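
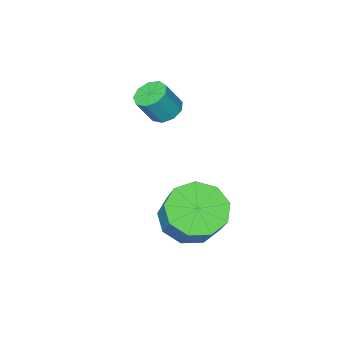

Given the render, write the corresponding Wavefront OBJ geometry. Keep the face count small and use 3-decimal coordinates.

v -1.903 -0.966 -1.432
v -1.39 -0.974 -1.724
v -0.865 -1.102 -0.801
v -1.377 -1.094 -0.508
v -1.483 -0.596 -1.619
v -0.958 -0.724 -0.696
v -1.772 -0.391 -1.426
v -1.247 -0.519 -0.503
v -2.122 -0.455 -1.236
v -1.597 -0.583 -0.312
v -2.37 -0.758 -1.137
v -1.844 -0.886 -0.214
v -2.398 -1.159 -1.176
v -1.873 -1.287 -0.253
v -2.195 -1.469 -1.335
v -1.67 -1.597 -0.412
v -1.855 -1.544 -1.539
v -1.33 -1.672 -0.616
v -1.537 -1.349 -1.693
v -1.012 -1.477 -0.769
v -0.812 1.774 -4.248
v 0.165 1.702 -4.492
v 0.51 2.535 -3.356
v -0.468 2.606 -3.112
v -0.118 2.249 -4.807
v 0.227 3.081 -3.671
v -0.725 2.573 -4.86
v -0.381 3.405 -3.724
v -1.374 2.523 -4.627
v -1.029 3.355 -3.491
v -1.76 2.123 -4.217
v -1.415 2.955 -3.08
v -1.702 1.559 -3.821
v -1.358 2.392 -2.685
v -1.228 1.096 -3.625
v -0.884 1.929 -2.489
v -0.56 0.95 -3.721
v -0.215 1.783 -2.585
v -0.009 1.189 -4.063
v 0.335 2.022 -2.927
f 2 1 5
f 2 5 3
f 3 5 6
f 3 6 4
f 5 1 7
f 5 7 6
f 6 7 8
f 6 8 4
f 7 1 9
f 7 9 8
f 8 9 10
f 8 10 4
f 9 1 11
f 9 11 10
f 10 11 12
f 10 12 4
f 11 1 13
f 11 13 12
f 12 13 14
f 12 14 4
f 13 1 15
f 13 15 14
f 14 15 16
f 14 16 4
f 15 1 17
f 15 17 16
f 16 17 18
f 16 18 4
f 17 1 19
f 17 19 18
f 18 19 20
f 18 20 4
f 19 1 2
f 19 2 20
f 20 2 3
f 20 3 4
f 22 21 25
f 22 25 23
f 23 25 26
f 23 26 24
f 25 21 27
f 25 27 26
f 26 27 28
f 26 28 24
f 27 21 29
f 27 29 28
f 28 29 30
f 28 30 24
f 29 21 31
f 29 31 30
f 30 31 32
f 30 32 24
f 31 21 33
f 31 33 32
f 32 33 34
f 32 34 24
f 33 21 35
f 33 35 34
f 34 35 36
f 34 36 24
f 35 21 37
f 35 37 36
f 36 37 38
f 36 38 24
f 37 21 39
f 37 39 38
f 38 39 40
f 38 40 24
f 39 21 22
f 39 22 40
f 40 22 23
f 40 23 24



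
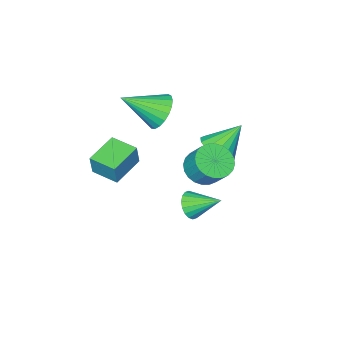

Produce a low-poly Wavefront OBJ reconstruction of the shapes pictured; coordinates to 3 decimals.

v 0.438 1.408 1.156
v 1.09 1.025 1.763
v -0.558 1.912 2.544
v 1.238 1.5 1.697
v 1.171 1.951 1.486
v 0.908 2.256 1.187
v 0.519 2.334 0.879
v 0.108 2.165 0.646
v -0.215 1.792 0.549
v -0.363 1.317 0.616
v -0.296 0.866 0.827
v -0.033 0.561 1.126
v 0.356 0.482 1.434
v 0.767 0.652 1.667
v 2.09 -3.735 -1.205
v 2.341 -3.614 -0.027
v 1.803 -2.347 -1.287
v 2.054 -2.225 -0.109
v 3.746 -3.415 -1.591
v 3.997 -3.293 -0.413
v 3.459 -2.026 -1.673
v 3.71 -1.905 -0.495
v 2.202 2.32 1.425
v 2.934 1.826 1.776
v 2.99 2.627 2.786
v 2.258 3.12 2.435
v 3.11 2.077 1.567
v 3.165 2.878 2.577
v 3.147 2.365 1.337
v 3.203 3.166 2.347
v 3.04 2.647 1.12
v 3.096 3.447 2.13
v 2.806 2.878 0.949
v 2.862 3.678 1.959
v 2.48 3.024 0.851
v 2.536 3.825 1.861
v 2.111 3.063 0.841
v 2.167 3.864 1.851
v 1.757 2.989 0.919
v 1.813 3.79 1.929
v 1.47 2.813 1.074
v 1.526 3.614 2.084
v 1.295 2.562 1.283
v 1.35 3.363 2.293
v 1.257 2.274 1.513
v 1.313 3.075 2.523
v 1.364 1.993 1.73
v 1.42 2.793 2.74
v 1.598 1.762 1.901
v 1.654 2.562 2.911
v 1.924 1.615 1.999
v 1.98 2.416 3.009
v 2.293 1.576 2.009
v 2.349 2.377 3.019
v 2.647 1.65 1.931
v 2.703 2.451 2.941
v 1.005 -1.725 2.212
v 1.761 -1.274 1.678
v 2.455 -2.835 3.328
v 1.713 -1.006 2.008
v 1.543 -0.861 2.373
v 1.28 -0.866 2.711
v 0.969 -1.019 2.962
v 0.664 -1.295 3.084
v 0.418 -1.644 3.055
v 0.274 -2.008 2.881
v 0.256 -2.322 2.591
v 0.368 -2.534 2.235
v 0.59 -2.605 1.876
v 0.883 -2.524 1.574
v 1.198 -2.305 1.384
v 1.479 -1.986 1.336
v 1.679 -1.621 1.44
v 1.146 0.446 -3.126
v 1.845 0.604 -2.794
v 0.474 1.754 -2.334
v 1.856 0.791 -3.092
v 1.727 0.909 -3.397
v 1.482 0.935 -3.648
v 1.171 0.865 -3.796
v 0.855 0.712 -3.811
v 0.596 0.506 -3.691
v 0.447 0.289 -3.459
v 0.436 0.102 -3.161
v 0.565 -0.016 -2.856
v 0.81 -0.043 -2.605
v 1.121 0.028 -2.457
v 1.437 0.181 -2.442
v 1.696 0.387 -2.562
f 2 1 4
f 2 4 3
f 4 1 5
f 4 5 3
f 5 1 6
f 5 6 3
f 6 1 7
f 6 7 3
f 7 1 8
f 7 8 3
f 8 1 9
f 8 9 3
f 9 1 10
f 9 10 3
f 10 1 11
f 10 11 3
f 11 1 12
f 11 12 3
f 12 1 13
f 12 13 3
f 13 1 14
f 13 14 3
f 14 1 2
f 14 2 3
f 16 18 15
f 19 16 15
f 15 18 17
f 17 19 15
f 16 22 18
f 20 16 19
f 20 22 16
f 18 22 17
f 21 19 17
f 17 22 21
f 21 20 19
f 22 20 21
f 24 23 27
f 24 27 25
f 25 27 28
f 25 28 26
f 27 23 29
f 27 29 28
f 28 29 30
f 28 30 26
f 29 23 31
f 29 31 30
f 30 31 32
f 30 32 26
f 31 23 33
f 31 33 32
f 32 33 34
f 32 34 26
f 33 23 35
f 33 35 34
f 34 35 36
f 34 36 26
f 35 23 37
f 35 37 36
f 36 37 38
f 36 38 26
f 37 23 39
f 37 39 38
f 38 39 40
f 38 40 26
f 39 23 41
f 39 41 40
f 40 41 42
f 40 42 26
f 41 23 43
f 41 43 42
f 42 43 44
f 42 44 26
f 43 23 45
f 43 45 44
f 44 45 46
f 44 46 26
f 45 23 47
f 45 47 46
f 46 47 48
f 46 48 26
f 47 23 49
f 47 49 48
f 48 49 50
f 48 50 26
f 49 23 51
f 49 51 50
f 50 51 52
f 50 52 26
f 51 23 53
f 51 53 52
f 52 53 54
f 52 54 26
f 53 23 55
f 53 55 54
f 54 55 56
f 54 56 26
f 55 23 24
f 55 24 56
f 56 24 25
f 56 25 26
f 58 57 60
f 58 60 59
f 60 57 61
f 60 61 59
f 61 57 62
f 61 62 59
f 62 57 63
f 62 63 59
f 63 57 64
f 63 64 59
f 64 57 65
f 64 65 59
f 65 57 66
f 65 66 59
f 66 57 67
f 66 67 59
f 67 57 68
f 67 68 59
f 68 57 69
f 68 69 59
f 69 57 70
f 69 70 59
f 70 57 71
f 70 71 59
f 71 57 72
f 71 72 59
f 72 57 73
f 72 73 59
f 73 57 58
f 73 58 59
f 75 74 77
f 75 77 76
f 77 74 78
f 77 78 76
f 78 74 79
f 78 79 76
f 79 74 80
f 79 80 76
f 80 74 81
f 80 81 76
f 81 74 82
f 81 82 76
f 82 74 83
f 82 83 76
f 83 74 84
f 83 84 76
f 84 74 85
f 84 85 76
f 85 74 86
f 85 86 76
f 86 74 87
f 86 87 76
f 87 74 88
f 87 88 76
f 88 74 89
f 88 89 76
f 89 74 75
f 89 75 76



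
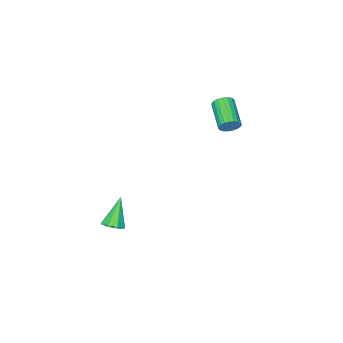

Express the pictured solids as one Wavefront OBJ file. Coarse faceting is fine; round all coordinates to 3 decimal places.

v 2.853 -0.147 -2.937
v 3.346 -0.441 -2.703
v 1.947 -0.573 -1.563
v 3.328 0.015 -2.574
v 3.032 0.376 -2.658
v 2.63 0.43 -2.905
v 2.359 0.146 -3.171
v 2.377 -0.31 -3.301
v 2.674 -0.671 -3.217
v 3.075 -0.725 -2.97
v -3.476 1.34 1.841
v -3.125 1.326 2.303
v -3.914 0.025 2.861
v -4.264 0.04 2.399
v -3.304 1.468 2.38
v -4.093 0.167 2.938
v -3.513 1.587 2.364
v -4.301 0.287 2.922
v -3.715 1.664 2.258
v -4.504 0.364 2.816
v -3.876 1.685 2.08
v -4.665 0.385 2.638
v -3.968 1.647 1.86
v -4.756 0.346 2.418
v -3.974 1.555 1.637
v -4.763 0.254 2.195
v -3.895 1.426 1.449
v -4.683 0.126 2.007
v -3.743 1.282 1.329
v -4.531 -0.018 1.887
v -3.544 1.149 1.298
v -4.333 -0.152 1.856
v -3.334 1.048 1.36
v -4.123 -0.252 1.918
v -3.149 0.998 1.506
v -3.937 -0.302 2.064
v -3.02 1.007 1.709
v -3.808 -0.293 2.267
v -2.969 1.074 1.936
v -3.758 -0.227 2.494
v -3.007 1.187 2.145
v -3.795 -0.114 2.704
f 2 1 4
f 2 4 3
f 4 1 5
f 4 5 3
f 5 1 6
f 5 6 3
f 6 1 7
f 6 7 3
f 7 1 8
f 7 8 3
f 8 1 9
f 8 9 3
f 9 1 10
f 9 10 3
f 10 1 2
f 10 2 3
f 12 11 15
f 12 15 13
f 13 15 16
f 13 16 14
f 15 11 17
f 15 17 16
f 16 17 18
f 16 18 14
f 17 11 19
f 17 19 18
f 18 19 20
f 18 20 14
f 19 11 21
f 19 21 20
f 20 21 22
f 20 22 14
f 21 11 23
f 21 23 22
f 22 23 24
f 22 24 14
f 23 11 25
f 23 25 24
f 24 25 26
f 24 26 14
f 25 11 27
f 25 27 26
f 26 27 28
f 26 28 14
f 27 11 29
f 27 29 28
f 28 29 30
f 28 30 14
f 29 11 31
f 29 31 30
f 30 31 32
f 30 32 14
f 31 11 33
f 31 33 32
f 32 33 34
f 32 34 14
f 33 11 35
f 33 35 34
f 34 35 36
f 34 36 14
f 35 11 37
f 35 37 36
f 36 37 38
f 36 38 14
f 37 11 39
f 37 39 38
f 38 39 40
f 38 40 14
f 39 11 41
f 39 41 40
f 40 41 42
f 40 42 14
f 41 11 12
f 41 12 42
f 42 12 13
f 42 13 14



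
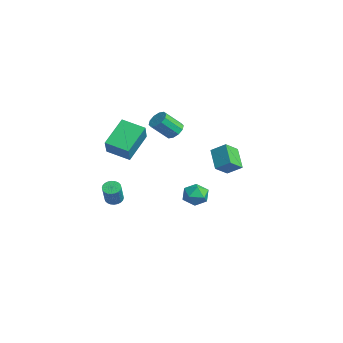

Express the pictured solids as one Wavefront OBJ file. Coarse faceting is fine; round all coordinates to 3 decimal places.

v 0.195 0.643 3.397
v 0.834 0.613 3.413
v 0.764 -0.372 4.419
v 0.125 -0.343 4.403
v 0.718 0.887 3.673
v 0.648 -0.098 4.679
v 0.402 1.068 3.828
v 0.332 0.083 4.834
v 0.007 1.086 3.818
v -0.063 0.101 4.824
v -0.316 0.935 3.647
v -0.387 -0.05 4.653
v -0.444 0.672 3.381
v -0.514 -0.313 4.387
v -0.328 0.398 3.121
v -0.398 -0.587 4.127
v -0.012 0.217 2.966
v -0.082 -0.768 3.972
v 0.383 0.199 2.976
v 0.313 -0.786 3.982
v 0.707 0.35 3.147
v 0.636 -0.635 4.153
v -3.295 -1.1 2.402
v -2.349 -1.513 3.546
v -2.344 -0.072 1.988
v -1.399 -0.485 3.131
v -2.401 -2.415 1.189
v -1.456 -2.828 2.332
v -1.451 -1.387 0.774
v -0.505 -1.8 1.918
v 4.09 1.049 0.591
v 4.681 0.559 0.37
v 3.219 0.181 0.19
v 3.81 -0.309 -0.031
v 3.678 -0.167 0.744
v 4.216 0.37 0.992
v 3.684 0.37 -0.432
v 4.222 0.907 -0.184
v 4.43 0.139 -0.262
v 4.426 -0.193 0.465
v 3.474 0.933 0.095
v 3.47 0.601 0.822
v 1.252 2.588 0.621
v 0.069 2.79 1.488
v 0.905 3.451 -0.054
v -0.278 3.654 0.812
v 1.798 3.266 1.208
v 0.615 3.469 2.074
v 1.451 4.13 0.532
v 0.268 4.332 1.399
v -4.027 -1.454 -3.456
v -3.585 -1.614 -3.742
v -2.911 -1.987 -2.49
v -3.353 -1.826 -2.204
v -3.539 -1.408 -3.705
v -2.865 -1.78 -2.453
v -3.567 -1.208 -3.631
v -2.893 -1.581 -2.379
v -3.665 -1.046 -3.53
v -2.991 -1.419 -2.278
v -3.818 -0.946 -3.418
v -3.144 -1.319 -2.165
v -4.003 -0.924 -3.311
v -3.329 -1.296 -2.059
v -4.192 -0.982 -3.227
v -3.518 -1.354 -1.975
v -4.355 -1.111 -3.177
v -3.681 -1.484 -1.925
v -4.469 -1.293 -3.17
v -3.795 -1.666 -1.918
v -4.515 -1.5 -3.207
v -3.841 -1.872 -1.955
v -4.487 -1.699 -3.281
v -3.813 -2.072 -2.029
v -4.389 -1.861 -3.382
v -3.715 -2.234 -2.13
v -4.236 -1.961 -3.495
v -3.562 -2.334 -2.242
v -4.051 -1.984 -3.601
v -3.377 -2.356 -2.349
v -3.862 -1.926 -3.685
v -3.188 -2.298 -2.433
v -3.699 -1.796 -3.735
v -3.025 -2.169 -2.483
f 2 1 5
f 2 5 3
f 3 5 6
f 3 6 4
f 5 1 7
f 5 7 6
f 6 7 8
f 6 8 4
f 7 1 9
f 7 9 8
f 8 9 10
f 8 10 4
f 9 1 11
f 9 11 10
f 10 11 12
f 10 12 4
f 11 1 13
f 11 13 12
f 12 13 14
f 12 14 4
f 13 1 15
f 13 15 14
f 14 15 16
f 14 16 4
f 15 1 17
f 15 17 16
f 16 17 18
f 16 18 4
f 17 1 19
f 17 19 18
f 18 19 20
f 18 20 4
f 19 1 21
f 19 21 20
f 20 21 22
f 20 22 4
f 21 1 2
f 21 2 22
f 22 2 3
f 22 3 4
f 24 26 23
f 27 24 23
f 23 26 25
f 25 27 23
f 24 30 26
f 28 24 27
f 28 30 24
f 26 30 25
f 29 27 25
f 25 30 29
f 29 28 27
f 30 28 29
f 31 42 36
f 31 36 32
f 31 32 38
f 31 38 41
f 31 41 42
f 32 36 40
f 36 42 35
f 42 41 33
f 41 38 37
f 38 32 39
f 34 40 35
f 34 35 33
f 34 33 37
f 34 37 39
f 34 39 40
f 35 40 36
f 33 35 42
f 37 33 41
f 39 37 38
f 40 39 32
f 44 46 43
f 47 44 43
f 43 46 45
f 45 47 43
f 44 50 46
f 48 44 47
f 48 50 44
f 46 50 45
f 49 47 45
f 45 50 49
f 49 48 47
f 50 48 49
f 52 51 55
f 52 55 53
f 53 55 56
f 53 56 54
f 55 51 57
f 55 57 56
f 56 57 58
f 56 58 54
f 57 51 59
f 57 59 58
f 58 59 60
f 58 60 54
f 59 51 61
f 59 61 60
f 60 61 62
f 60 62 54
f 61 51 63
f 61 63 62
f 62 63 64
f 62 64 54
f 63 51 65
f 63 65 64
f 64 65 66
f 64 66 54
f 65 51 67
f 65 67 66
f 66 67 68
f 66 68 54
f 67 51 69
f 67 69 68
f 68 69 70
f 68 70 54
f 69 51 71
f 69 71 70
f 70 71 72
f 70 72 54
f 71 51 73
f 71 73 72
f 72 73 74
f 72 74 54
f 73 51 75
f 73 75 74
f 74 75 76
f 74 76 54
f 75 51 77
f 75 77 76
f 76 77 78
f 76 78 54
f 77 51 79
f 77 79 78
f 78 79 80
f 78 80 54
f 79 51 81
f 79 81 80
f 80 81 82
f 80 82 54
f 81 51 83
f 81 83 82
f 82 83 84
f 82 84 54
f 83 51 52
f 83 52 84
f 84 52 53
f 84 53 54



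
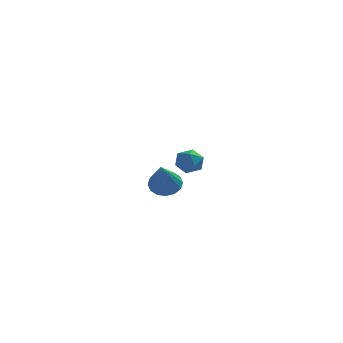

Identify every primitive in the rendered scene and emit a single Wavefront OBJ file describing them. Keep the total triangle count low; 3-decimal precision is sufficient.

v 3.635 3.433 -1.505
v 4.041 3.165 -0.953
v 3.779 2.415 -2.107
v 4.185 2.147 -1.555
v 3.463 2.256 -1.461
v 3.374 2.885 -1.09
v 4.446 2.695 -1.97
v 4.357 3.324 -1.599
v 4.542 2.709 -1.241
v 3.935 2.437 -0.926
v 3.885 3.143 -2.134
v 3.278 2.871 -1.819
v 3.228 -2.339 -0.767
v 3.824 -2.044 -0.466
v 3.152 -3.721 0.747
v 3.534 -1.858 -0.311
v 3.162 -1.801 -0.278
v 2.808 -1.888 -0.376
v 2.566 -2.097 -0.579
v 2.502 -2.37 -0.831
v 2.632 -2.635 -1.067
v 2.923 -2.821 -1.222
v 3.295 -2.878 -1.255
v 3.649 -2.791 -1.157
v 3.891 -2.582 -0.954
v 3.955 -2.309 -0.702
f 1 12 6
f 1 6 2
f 1 2 8
f 1 8 11
f 1 11 12
f 2 6 10
f 6 12 5
f 12 11 3
f 11 8 7
f 8 2 9
f 4 10 5
f 4 5 3
f 4 3 7
f 4 7 9
f 4 9 10
f 5 10 6
f 3 5 12
f 7 3 11
f 9 7 8
f 10 9 2
f 14 13 16
f 14 16 15
f 16 13 17
f 16 17 15
f 17 13 18
f 17 18 15
f 18 13 19
f 18 19 15
f 19 13 20
f 19 20 15
f 20 13 21
f 20 21 15
f 21 13 22
f 21 22 15
f 22 13 23
f 22 23 15
f 23 13 24
f 23 24 15
f 24 13 25
f 24 25 15
f 25 13 26
f 25 26 15
f 26 13 14
f 26 14 15



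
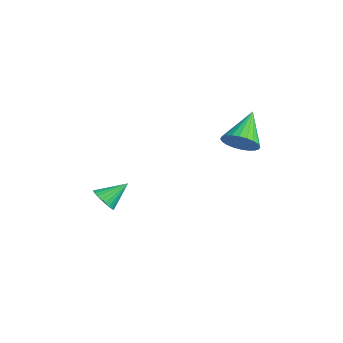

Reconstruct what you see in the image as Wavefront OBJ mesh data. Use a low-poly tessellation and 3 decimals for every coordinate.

v -2.091 -3.839 -3.414
v -1.487 -3.965 -3.243
v -2.089 -2.801 -2.646
v -1.452 -3.818 -3.442
v -1.514 -3.674 -3.637
v -1.664 -3.556 -3.797
v -1.879 -3.48 -3.899
v -2.126 -3.458 -3.927
v -2.368 -3.495 -3.877
v -2.568 -3.584 -3.757
v -2.695 -3.712 -3.584
v -2.73 -3.859 -3.385
v -2.668 -4.003 -3.19
v -2.518 -4.122 -3.03
v -2.303 -4.197 -2.928
v -2.056 -4.219 -2.9
v -1.814 -4.182 -2.95
v -1.614 -4.093 -3.071
v 2.617 0.104 1.554
v 3.074 0.728 1.452
v 1.603 1.016 2.586
v 2.874 0.763 1.225
v 2.635 0.698 1.048
v 2.394 0.542 0.948
v 2.186 0.32 0.94
v 2.044 0.065 1.026
v 1.989 -0.184 1.192
v 2.029 -0.389 1.413
v 2.159 -0.519 1.656
v 2.359 -0.555 1.883
v 2.598 -0.489 2.06
v 2.84 -0.334 2.159
v 3.047 -0.112 2.167
v 3.19 0.143 2.081
v 3.245 0.392 1.915
v 3.204 0.598 1.694
f 2 1 4
f 2 4 3
f 4 1 5
f 4 5 3
f 5 1 6
f 5 6 3
f 6 1 7
f 6 7 3
f 7 1 8
f 7 8 3
f 8 1 9
f 8 9 3
f 9 1 10
f 9 10 3
f 10 1 11
f 10 11 3
f 11 1 12
f 11 12 3
f 12 1 13
f 12 13 3
f 13 1 14
f 13 14 3
f 14 1 15
f 14 15 3
f 15 1 16
f 15 16 3
f 16 1 17
f 16 17 3
f 17 1 18
f 17 18 3
f 18 1 2
f 18 2 3
f 20 19 22
f 20 22 21
f 22 19 23
f 22 23 21
f 23 19 24
f 23 24 21
f 24 19 25
f 24 25 21
f 25 19 26
f 25 26 21
f 26 19 27
f 26 27 21
f 27 19 28
f 27 28 21
f 28 19 29
f 28 29 21
f 29 19 30
f 29 30 21
f 30 19 31
f 30 31 21
f 31 19 32
f 31 32 21
f 32 19 33
f 32 33 21
f 33 19 34
f 33 34 21
f 34 19 35
f 34 35 21
f 35 19 36
f 35 36 21
f 36 19 20
f 36 20 21



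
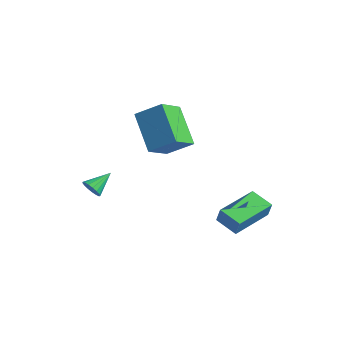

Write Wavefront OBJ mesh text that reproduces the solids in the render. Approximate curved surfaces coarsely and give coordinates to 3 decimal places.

v -3.996 -3.048 -1.249
v -3.689 -3.283 -0.859
v -3.824 -1.932 -0.711
v -3.515 -3.22 -1.046
v -3.451 -3.117 -1.28
v -3.513 -2.998 -1.506
v -3.685 -2.891 -1.674
v -3.928 -2.819 -1.745
v -4.187 -2.8 -1.701
v -4.402 -2.837 -1.554
v -4.525 -2.923 -1.338
v -4.526 -3.037 -1.1
v -4.405 -3.154 -0.897
v -4.192 -3.246 -0.775
v -3.933 -3.293 -0.761
v 1.361 -0.823 -1.959
v 1.583 -0.844 -1.15
v 1.481 1.324 -1.937
v 1.703 1.303 -1.127
v 2.497 -0.883 -2.273
v 2.719 -0.904 -1.463
v 2.617 1.264 -2.25
v 2.839 1.243 -1.441
v -3.644 0.777 1.67
v -3.556 -0.579 2.641
v -2.597 1.422 2.476
v -2.509 0.066 3.447
v -2.111 -0.066 0.353
v -2.023 -1.422 1.324
v -1.064 0.579 1.159
v -0.976 -0.777 2.13
f 2 1 4
f 2 4 3
f 4 1 5
f 4 5 3
f 5 1 6
f 5 6 3
f 6 1 7
f 6 7 3
f 7 1 8
f 7 8 3
f 8 1 9
f 8 9 3
f 9 1 10
f 9 10 3
f 10 1 11
f 10 11 3
f 11 1 12
f 11 12 3
f 12 1 13
f 12 13 3
f 13 1 14
f 13 14 3
f 14 1 15
f 14 15 3
f 15 1 2
f 15 2 3
f 17 19 16
f 20 17 16
f 16 19 18
f 18 20 16
f 17 23 19
f 21 17 20
f 21 23 17
f 19 23 18
f 22 20 18
f 18 23 22
f 22 21 20
f 23 21 22
f 25 27 24
f 28 25 24
f 24 27 26
f 26 28 24
f 25 31 27
f 29 25 28
f 29 31 25
f 27 31 26
f 30 28 26
f 26 31 30
f 30 29 28
f 31 29 30



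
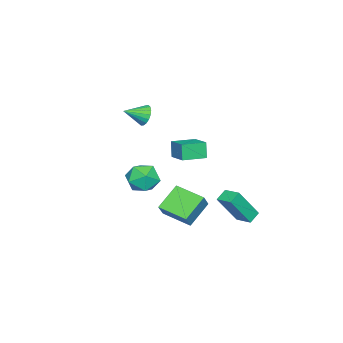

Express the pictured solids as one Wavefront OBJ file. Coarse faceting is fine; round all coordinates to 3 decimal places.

v -2.817 -2.435 -3.805
v -1.938 -2.943 -4.289
v -3.482 -4.057 -3.311
v -2.603 -4.565 -3.795
v -2.455 -3.951 -2.864
v -2.044 -2.949 -3.169
v -3.376 -4.051 -4.431
v -2.965 -3.049 -4.736
v -2.283 -3.942 -4.676
v -1.714 -3.88 -3.707
v -3.706 -3.12 -3.893
v -3.137 -3.058 -2.924
v 1.951 1.999 1.775
v 1.687 1.832 2.746
v 2.757 2.996 2.165
v 2.494 2.829 3.136
v 2.986 1.111 1.904
v 2.723 0.944 2.875
v 3.793 2.108 2.294
v 3.529 1.941 3.265
v 2.868 0.538 -2.582
v 1.536 0.928 -1.549
v 3.099 2.248 -2.93
v 1.767 2.638 -1.897
v 3.573 0.622 -1.703
v 2.241 1.012 -0.67
v 3.804 2.332 -2.051
v 2.472 2.722 -1.018
v -0.106 -2.007 2.798
v 0.39 -1.826 2.309
v 0.706 -2.873 3.302
v 0.453 -1.626 2.552
v 0.404 -1.502 2.843
v 0.255 -1.477 3.125
v 0.034 -1.558 3.343
v -0.215 -1.728 3.452
v -0.442 -1.953 3.432
v -0.603 -2.189 3.286
v -0.665 -2.388 3.044
v -0.617 -2.513 2.752
v -0.467 -2.537 2.47
v -0.246 -2.456 2.253
v 0.003 -2.287 2.143
v 0.23 -2.062 2.163
v -1.19 3.446 -3.763
v -0.297 2.669 -1.92
v -0.815 4.421 -3.533
v 0.078 3.644 -1.69
v -0.498 3.276 -4.17
v 0.395 2.499 -2.327
v -0.123 4.251 -3.94
v 0.77 3.474 -2.097
f 1 12 6
f 1 6 2
f 1 2 8
f 1 8 11
f 1 11 12
f 2 6 10
f 6 12 5
f 12 11 3
f 11 8 7
f 8 2 9
f 4 10 5
f 4 5 3
f 4 3 7
f 4 7 9
f 4 9 10
f 5 10 6
f 3 5 12
f 7 3 11
f 9 7 8
f 10 9 2
f 14 16 13
f 17 14 13
f 13 16 15
f 15 17 13
f 14 20 16
f 18 14 17
f 18 20 14
f 16 20 15
f 19 17 15
f 15 20 19
f 19 18 17
f 20 18 19
f 22 24 21
f 25 22 21
f 21 24 23
f 23 25 21
f 22 28 24
f 26 22 25
f 26 28 22
f 24 28 23
f 27 25 23
f 23 28 27
f 27 26 25
f 28 26 27
f 30 29 32
f 30 32 31
f 32 29 33
f 32 33 31
f 33 29 34
f 33 34 31
f 34 29 35
f 34 35 31
f 35 29 36
f 35 36 31
f 36 29 37
f 36 37 31
f 37 29 38
f 37 38 31
f 38 29 39
f 38 39 31
f 39 29 40
f 39 40 31
f 40 29 41
f 40 41 31
f 41 29 42
f 41 42 31
f 42 29 43
f 42 43 31
f 43 29 44
f 43 44 31
f 44 29 30
f 44 30 31
f 46 48 45
f 49 46 45
f 45 48 47
f 47 49 45
f 46 52 48
f 50 46 49
f 50 52 46
f 48 52 47
f 51 49 47
f 47 52 51
f 51 50 49
f 52 50 51



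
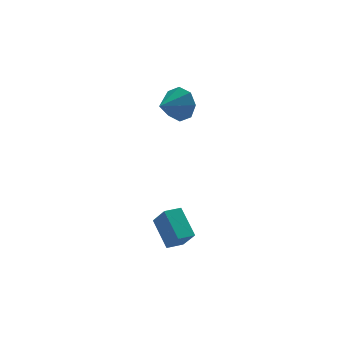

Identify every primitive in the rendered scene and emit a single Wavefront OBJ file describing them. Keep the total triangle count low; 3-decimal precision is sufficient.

v -1.209 3.689 0.182
v -0.782 3.415 0.997
v -2.351 3.151 0.598
v -1.08 4.085 1.046
v -1.453 4.523 0.589
v -1.682 4.472 -0.107
v -1.635 3.963 -0.634
v -1.337 3.293 -0.683
v -0.965 2.855 -0.226
v -0.735 2.905 0.47
v -3.615 -2.734 -3.808
v -3.768 -1.454 -2.895
v -3.887 -2.059 -4.8
v -4.04 -0.779 -3.887
v -2.8 -2.561 -3.913
v -2.953 -1.281 -3
v -3.072 -1.886 -4.905
v -3.225 -0.606 -3.992
f 2 1 4
f 2 4 3
f 4 1 5
f 4 5 3
f 5 1 6
f 5 6 3
f 6 1 7
f 6 7 3
f 7 1 8
f 7 8 3
f 8 1 9
f 8 9 3
f 9 1 10
f 9 10 3
f 10 1 2
f 10 2 3
f 12 14 11
f 15 12 11
f 11 14 13
f 13 15 11
f 12 18 14
f 16 12 15
f 16 18 12
f 14 18 13
f 17 15 13
f 13 18 17
f 17 16 15
f 18 16 17



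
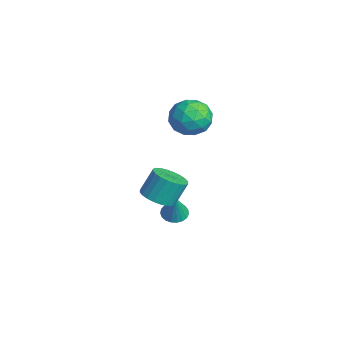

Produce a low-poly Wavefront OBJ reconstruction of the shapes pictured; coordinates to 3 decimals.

v -1.504 -2.153 -4.737
v -0.862 -1.95 -4.962
v -0.916 -2.307 -3.203
v -0.985 -1.692 -4.889
v -1.199 -1.514 -4.789
v -1.465 -1.446 -4.681
v -1.737 -1.5 -4.582
v -1.97 -1.668 -4.51
v -2.122 -1.919 -4.477
v -2.166 -2.21 -4.489
v -2.097 -2.492 -4.544
v -1.925 -2.715 -4.633
v -1.68 -2.84 -4.739
v -1.404 -2.847 -4.845
v -1.146 -2.734 -4.933
v -0.95 -2.52 -4.986
v -0.849 -2.243 -4.997
v -0.224 -3.472 -2.382
v 0.711 -3.302 -2.382
v 0.579 -2.578 -1.098
v -0.356 -2.748 -1.098
v 0.583 -3.005 -2.563
v 0.451 -2.28 -1.279
v 0.333 -2.779 -2.716
v 0.201 -2.054 -1.433
v -0.003 -2.658 -2.819
v -0.135 -1.934 -1.535
v -0.372 -2.662 -2.855
v -0.503 -1.937 -1.571
v -0.718 -2.789 -2.819
v -0.85 -2.064 -1.535
v -0.989 -3.019 -2.716
v -1.121 -2.295 -1.433
v -1.144 -3.319 -2.563
v -1.276 -2.595 -1.279
v -1.159 -3.642 -2.382
v -1.291 -2.918 -1.098
v -1.031 -3.94 -2.201
v -1.163 -3.215 -0.917
v -0.781 -4.166 -2.047
v -0.913 -3.441 -0.764
v -0.445 -4.286 -1.945
v -0.577 -3.562 -0.661
v -0.077 -4.283 -1.909
v -0.208 -3.558 -0.625
v 0.27 -4.156 -1.945
v 0.138 -3.431 -0.661
v 0.541 -3.925 -2.047
v 0.409 -3.201 -0.764
v 0.696 -3.625 -2.201
v 0.564 -2.901 -0.917
v -1.664 -0.438 2.709
v -0.634 -0.917 2.495
v -2.486 -1.723 1.625
v -1.456 -2.202 1.411
v -1.92 -2.276 2.468
v -1.411 -1.482 3.138
v -1.709 -1.158 0.982
v -1.2 -0.364 1.652
v -0.661 -1.362 1.428
v -0.791 -2.053 2.346
v -2.329 -0.587 1.774
v -2.459 -1.278 2.692
v -1.077 -0.564 2.697
v -2.043 -2.076 1.423
v -2.316 -2.119 2.044
v -1.71 -2.401 1.919
v -1.534 -0.896 3.075
v -0.928 -1.178 2.949
v -1.684 -1.977 2.933
v -2.192 -1.462 1.171
v -1.586 -1.744 1.045
v -1.41 -0.239 2.201
v -0.804 -0.521 2.076
v -1.436 -0.663 1.187
v -0.487 -1.108 1.944
v -0.97 -1.863 1.307
v -1.119 -1.25 1.055
v -0.82 -0.783 1.448
v -0.564 -1.514 2.484
v -1.047 -2.269 1.847
v -1.32 -2.313 2.468
v -1.021 -1.846 2.862
v -0.58 -1.776 1.857
v -2.073 -0.371 2.273
v -2.556 -1.126 1.636
v -2.099 -0.794 1.258
v -1.8 -0.327 1.652
v -2.15 -0.777 2.813
v -2.633 -1.532 2.176
v -2.3 -1.857 2.672
v -2.001 -1.39 3.065
v -2.54 -0.864 2.263
f 2 1 4
f 2 4 3
f 4 1 5
f 4 5 3
f 5 1 6
f 5 6 3
f 6 1 7
f 6 7 3
f 7 1 8
f 7 8 3
f 8 1 9
f 8 9 3
f 9 1 10
f 9 10 3
f 10 1 11
f 10 11 3
f 11 1 12
f 11 12 3
f 12 1 13
f 12 13 3
f 13 1 14
f 13 14 3
f 14 1 15
f 14 15 3
f 15 1 16
f 15 16 3
f 16 1 17
f 16 17 3
f 17 1 2
f 17 2 3
f 19 18 22
f 19 22 20
f 20 22 23
f 20 23 21
f 22 18 24
f 22 24 23
f 23 24 25
f 23 25 21
f 24 18 26
f 24 26 25
f 25 26 27
f 25 27 21
f 26 18 28
f 26 28 27
f 27 28 29
f 27 29 21
f 28 18 30
f 28 30 29
f 29 30 31
f 29 31 21
f 30 18 32
f 30 32 31
f 31 32 33
f 31 33 21
f 32 18 34
f 32 34 33
f 33 34 35
f 33 35 21
f 34 18 36
f 34 36 35
f 35 36 37
f 35 37 21
f 36 18 38
f 36 38 37
f 37 38 39
f 37 39 21
f 38 18 40
f 38 40 39
f 39 40 41
f 39 41 21
f 40 18 42
f 40 42 41
f 41 42 43
f 41 43 21
f 42 18 44
f 42 44 43
f 43 44 45
f 43 45 21
f 44 18 46
f 44 46 45
f 45 46 47
f 45 47 21
f 46 18 48
f 46 48 47
f 47 48 49
f 47 49 21
f 48 18 50
f 48 50 49
f 49 50 51
f 49 51 21
f 50 18 19
f 50 19 51
f 51 19 20
f 51 20 21
f 52 89 68
f 89 63 92
f 68 92 57
f 89 92 68
f 52 68 64
f 68 57 69
f 64 69 53
f 68 69 64
f 52 64 73
f 64 53 74
f 73 74 59
f 64 74 73
f 52 73 85
f 73 59 88
f 85 88 62
f 73 88 85
f 52 85 89
f 85 62 93
f 89 93 63
f 85 93 89
f 53 69 80
f 69 57 83
f 80 83 61
f 69 83 80
f 57 92 70
f 92 63 91
f 70 91 56
f 92 91 70
f 63 93 90
f 93 62 86
f 90 86 54
f 93 86 90
f 62 88 87
f 88 59 75
f 87 75 58
f 88 75 87
f 59 74 79
f 74 53 76
f 79 76 60
f 74 76 79
f 55 81 67
f 81 61 82
f 67 82 56
f 81 82 67
f 55 67 65
f 67 56 66
f 65 66 54
f 67 66 65
f 55 65 72
f 65 54 71
f 72 71 58
f 65 71 72
f 55 72 77
f 72 58 78
f 77 78 60
f 72 78 77
f 55 77 81
f 77 60 84
f 81 84 61
f 77 84 81
f 56 82 70
f 82 61 83
f 70 83 57
f 82 83 70
f 54 66 90
f 66 56 91
f 90 91 63
f 66 91 90
f 58 71 87
f 71 54 86
f 87 86 62
f 71 86 87
f 60 78 79
f 78 58 75
f 79 75 59
f 78 75 79
f 61 84 80
f 84 60 76
f 80 76 53
f 84 76 80



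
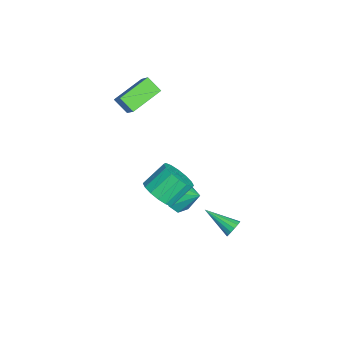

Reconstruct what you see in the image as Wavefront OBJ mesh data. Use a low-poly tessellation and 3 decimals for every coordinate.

v 3.342 -2.291 0.575
v 4.254 -1.957 0.707
v 3.729 -0.915 1.696
v 2.818 -1.249 1.565
v 4.069 -1.685 0.322
v 3.544 -0.642 1.311
v 3.689 -1.575 0.004
v 3.164 -0.532 0.993
v 3.216 -1.657 -0.161
v 2.692 -0.614 0.829
v 2.777 -1.909 -0.128
v 2.253 -0.866 0.861
v 2.49 -2.263 0.093
v 1.965 -1.22 1.082
v 2.431 -2.625 0.444
v 1.906 -1.583 1.433
v 2.616 -2.898 0.829
v 2.091 -1.855 1.818
v 2.996 -3.008 1.147
v 2.471 -1.965 2.136
v 3.468 -2.926 1.311
v 2.944 -1.883 2.301
v 3.907 -2.674 1.279
v 3.383 -1.631 2.268
v 4.195 -2.32 1.058
v 3.67 -1.277 2.047
v 3.503 1.438 -2.414
v 3.84 1.451 -1.992
v 2.617 0.062 -1.666
v 3.631 1.623 -1.923
v 3.387 1.746 -1.986
v 3.175 1.786 -2.163
v 3.051 1.733 -2.408
v 3.048 1.601 -2.654
v 3.167 1.425 -2.836
v 3.376 1.253 -2.905
v 3.62 1.131 -2.842
v 3.832 1.09 -2.665
v 3.956 1.143 -2.42
v 3.959 1.275 -2.174
v -3.741 -2.147 1.956
v -4.235 -2.798 2.631
v -2.912 -1.844 2.855
v -3.406 -2.495 3.53
v -2.594 -3.605 1.39
v -3.088 -4.256 2.065
v -1.765 -3.302 2.289
v -2.259 -3.953 2.964
v -0.78 -1.005 -4.045
v 0.06 -1.619 -4.047
v -0.04 0.005 -3.315
v 0.031 -1.139 -4.682
v -0.473 -0.581 -4.944
v -1.156 -0.272 -4.679
v -1.62 -0.392 -4.043
v -1.591 -0.871 -3.408
v -1.088 -1.429 -3.147
v -0.404 -1.739 -3.411
f 2 1 5
f 2 5 3
f 3 5 6
f 3 6 4
f 5 1 7
f 5 7 6
f 6 7 8
f 6 8 4
f 7 1 9
f 7 9 8
f 8 9 10
f 8 10 4
f 9 1 11
f 9 11 10
f 10 11 12
f 10 12 4
f 11 1 13
f 11 13 12
f 12 13 14
f 12 14 4
f 13 1 15
f 13 15 14
f 14 15 16
f 14 16 4
f 15 1 17
f 15 17 16
f 16 17 18
f 16 18 4
f 17 1 19
f 17 19 18
f 18 19 20
f 18 20 4
f 19 1 21
f 19 21 20
f 20 21 22
f 20 22 4
f 21 1 23
f 21 23 22
f 22 23 24
f 22 24 4
f 23 1 25
f 23 25 24
f 24 25 26
f 24 26 4
f 25 1 2
f 25 2 26
f 26 2 3
f 26 3 4
f 28 27 30
f 28 30 29
f 30 27 31
f 30 31 29
f 31 27 32
f 31 32 29
f 32 27 33
f 32 33 29
f 33 27 34
f 33 34 29
f 34 27 35
f 34 35 29
f 35 27 36
f 35 36 29
f 36 27 37
f 36 37 29
f 37 27 38
f 37 38 29
f 38 27 39
f 38 39 29
f 39 27 40
f 39 40 29
f 40 27 28
f 40 28 29
f 42 44 41
f 45 42 41
f 41 44 43
f 43 45 41
f 42 48 44
f 46 42 45
f 46 48 42
f 44 48 43
f 47 45 43
f 43 48 47
f 47 46 45
f 48 46 47
f 50 49 52
f 50 52 51
f 52 49 53
f 52 53 51
f 53 49 54
f 53 54 51
f 54 49 55
f 54 55 51
f 55 49 56
f 55 56 51
f 56 49 57
f 56 57 51
f 57 49 58
f 57 58 51
f 58 49 50
f 58 50 51



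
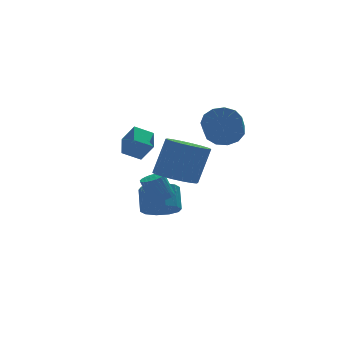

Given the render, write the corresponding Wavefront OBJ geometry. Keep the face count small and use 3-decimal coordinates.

v -1.851 0.825 -2.621
v -1.371 1.183 -2.506
v -1.809 1.373 -1.265
v -2.289 1.015 -1.379
v -1.542 1.35 -2.592
v -1.98 1.54 -1.351
v -1.766 1.426 -2.683
v -2.204 1.616 -1.441
v -2.005 1.398 -2.763
v -2.443 1.588 -1.522
v -2.217 1.271 -2.818
v -2.656 1.461 -1.577
v -2.366 1.067 -2.84
v -2.805 1.257 -1.598
v -2.426 0.821 -2.823
v -2.865 1.011 -1.582
v -2.387 0.575 -2.772
v -2.825 0.766 -1.53
v -2.254 0.373 -2.694
v -2.693 0.564 -1.453
v -2.052 0.249 -2.604
v -2.491 0.44 -1.362
v -1.816 0.225 -2.516
v -2.254 0.415 -1.275
v -1.585 0.304 -2.447
v -2.023 0.494 -1.206
v -1.4 0.473 -2.408
v -1.838 0.664 -1.166
v -1.293 0.703 -2.405
v -1.731 0.894 -1.164
v -1.283 0.955 -2.44
v -1.721 1.145 -1.199
v -1.454 0.139 -1.18
v -0.636 0.744 -1.571
v 0.092 1.026 0.389
v -0.726 0.421 0.78
v -0.984 1.072 -1.489
v -0.255 1.355 0.471
v -1.425 1.216 -1.346
v -0.696 1.498 0.614
v -1.871 1.146 -1.17
v -1.143 1.428 0.79
v -2.235 0.877 -0.996
v -1.507 1.159 0.964
v -2.445 0.461 -0.858
v -1.716 0.743 1.102
v -2.458 -0.018 -0.784
v -1.729 0.264 1.176
v -2.272 -0.466 -0.789
v -1.544 -0.184 1.171
v -1.925 -0.795 -0.871
v -1.196 -0.512 1.089
v -1.484 -0.938 -1.014
v -0.755 -0.656 0.946
v -1.037 -0.868 -1.19
v -0.309 -0.586 0.77
v -0.673 -0.599 -1.364
v 0.055 -0.317 0.596
v -0.464 -0.183 -1.502
v 0.265 0.099 0.458
v -0.451 0.296 -1.576
v 0.278 0.578 0.384
v 1.345 1.347 1.127
v 1.676 1.904 1.862
v 1.246 1.071 2.688
v 0.915 0.513 1.953
v 1.16 2.071 1.761
v 0.729 1.237 2.587
v 0.702 2.008 1.458
v 0.271 1.174 2.284
v 0.449 1.735 1.051
v 0.018 0.901 1.877
v 0.48 1.338 0.667
v 0.049 0.505 1.493
v 0.786 0.945 0.43
v 0.355 0.111 1.256
v 1.27 0.679 0.414
v 0.839 -0.155 1.24
v 1.777 0.625 0.624
v 1.347 -0.208 1.45
v 2.148 0.8 0.994
v 1.717 -0.033 1.82
v 2.264 1.149 1.406
v 1.833 0.315 2.232
v 2.088 1.56 1.73
v 1.657 0.727 2.556
v -3.798 0.815 0.41
v -3.459 1.936 0.874
v -2.893 0.742 -0.075
v -2.553 1.863 0.389
v -3.347 0.297 1.331
v -3.007 1.418 1.795
v -2.441 0.224 0.846
v -2.102 1.345 1.31
v -1.076 3.529 -4.555
v -0.139 3.197 -4.453
v 0.054 4.078 -3.343
v -0.884 4.411 -3.445
v -0.129 3.68 -4.838
v 0.063 4.561 -3.729
v -0.481 4.106 -5.115
v -0.289 4.987 -4.006
v -1.061 4.311 -5.178
v -0.868 5.192 -4.069
v -1.646 4.218 -5.003
v -1.454 5.099 -3.893
v -2.014 3.862 -4.657
v -1.821 4.743 -3.547
v -2.023 3.379 -4.271
v -1.831 4.26 -3.162
v -1.671 2.953 -3.994
v -1.479 3.834 -2.885
v -1.092 2.748 -3.931
v -0.899 3.629 -2.822
v -0.506 2.841 -4.107
v -0.314 3.722 -2.997
f 2 1 5
f 2 5 3
f 3 5 6
f 3 6 4
f 5 1 7
f 5 7 6
f 6 7 8
f 6 8 4
f 7 1 9
f 7 9 8
f 8 9 10
f 8 10 4
f 9 1 11
f 9 11 10
f 10 11 12
f 10 12 4
f 11 1 13
f 11 13 12
f 12 13 14
f 12 14 4
f 13 1 15
f 13 15 14
f 14 15 16
f 14 16 4
f 15 1 17
f 15 17 16
f 16 17 18
f 16 18 4
f 17 1 19
f 17 19 18
f 18 19 20
f 18 20 4
f 19 1 21
f 19 21 20
f 20 21 22
f 20 22 4
f 21 1 23
f 21 23 22
f 22 23 24
f 22 24 4
f 23 1 25
f 23 25 24
f 24 25 26
f 24 26 4
f 25 1 27
f 25 27 26
f 26 27 28
f 26 28 4
f 27 1 29
f 27 29 28
f 28 29 30
f 28 30 4
f 29 1 31
f 29 31 30
f 30 31 32
f 30 32 4
f 31 1 2
f 31 2 32
f 32 2 3
f 32 3 4
f 34 33 37
f 34 37 35
f 35 37 38
f 35 38 36
f 37 33 39
f 37 39 38
f 38 39 40
f 38 40 36
f 39 33 41
f 39 41 40
f 40 41 42
f 40 42 36
f 41 33 43
f 41 43 42
f 42 43 44
f 42 44 36
f 43 33 45
f 43 45 44
f 44 45 46
f 44 46 36
f 45 33 47
f 45 47 46
f 46 47 48
f 46 48 36
f 47 33 49
f 47 49 48
f 48 49 50
f 48 50 36
f 49 33 51
f 49 51 50
f 50 51 52
f 50 52 36
f 51 33 53
f 51 53 52
f 52 53 54
f 52 54 36
f 53 33 55
f 53 55 54
f 54 55 56
f 54 56 36
f 55 33 57
f 55 57 56
f 56 57 58
f 56 58 36
f 57 33 59
f 57 59 58
f 58 59 60
f 58 60 36
f 59 33 61
f 59 61 60
f 60 61 62
f 60 62 36
f 61 33 34
f 61 34 62
f 62 34 35
f 62 35 36
f 64 63 67
f 64 67 65
f 65 67 68
f 65 68 66
f 67 63 69
f 67 69 68
f 68 69 70
f 68 70 66
f 69 63 71
f 69 71 70
f 70 71 72
f 70 72 66
f 71 63 73
f 71 73 72
f 72 73 74
f 72 74 66
f 73 63 75
f 73 75 74
f 74 75 76
f 74 76 66
f 75 63 77
f 75 77 76
f 76 77 78
f 76 78 66
f 77 63 79
f 77 79 78
f 78 79 80
f 78 80 66
f 79 63 81
f 79 81 80
f 80 81 82
f 80 82 66
f 81 63 83
f 81 83 82
f 82 83 84
f 82 84 66
f 83 63 85
f 83 85 84
f 84 85 86
f 84 86 66
f 85 63 64
f 85 64 86
f 86 64 65
f 86 65 66
f 88 90 87
f 91 88 87
f 87 90 89
f 89 91 87
f 88 94 90
f 92 88 91
f 92 94 88
f 90 94 89
f 93 91 89
f 89 94 93
f 93 92 91
f 94 92 93
f 96 95 99
f 96 99 97
f 97 99 100
f 97 100 98
f 99 95 101
f 99 101 100
f 100 101 102
f 100 102 98
f 101 95 103
f 101 103 102
f 102 103 104
f 102 104 98
f 103 95 105
f 103 105 104
f 104 105 106
f 104 106 98
f 105 95 107
f 105 107 106
f 106 107 108
f 106 108 98
f 107 95 109
f 107 109 108
f 108 109 110
f 108 110 98
f 109 95 111
f 109 111 110
f 110 111 112
f 110 112 98
f 111 95 113
f 111 113 112
f 112 113 114
f 112 114 98
f 113 95 115
f 113 115 114
f 114 115 116
f 114 116 98
f 115 95 96
f 115 96 116
f 116 96 97
f 116 97 98



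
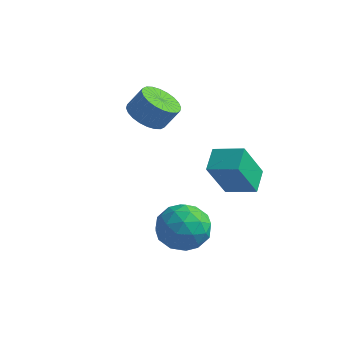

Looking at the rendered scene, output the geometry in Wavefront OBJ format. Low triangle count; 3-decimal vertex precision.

v -2.161 -0.963 0.252
v -1.617 -1.703 0.205
v -1.094 -1.378 1.141
v -1.639 -0.637 1.188
v -1.427 -1.464 0.016
v -0.904 -1.139 0.952
v -1.349 -1.149 -0.137
v -0.826 -0.824 0.799
v -1.394 -0.806 -0.231
v -0.872 -0.481 0.705
v -1.557 -0.486 -0.251
v -1.034 -0.161 0.684
v -1.811 -0.239 -0.195
v -1.288 0.086 0.741
v -2.118 -0.102 -0.071
v -1.596 0.223 0.865
v -2.433 -0.096 0.103
v -1.91 0.229 1.038
v -2.706 -0.222 0.299
v -2.183 0.103 1.235
v -2.896 -0.461 0.488
v -2.373 -0.136 1.424
v -2.974 -0.776 0.641
v -2.451 -0.451 1.577
v -2.928 -1.119 0.735
v -2.406 -0.794 1.671
v -2.766 -1.439 0.756
v -2.243 -1.114 1.691
v -2.512 -1.686 0.699
v -1.989 -1.361 1.635
v -2.204 -1.823 0.575
v -1.682 -1.498 1.511
v -1.89 -1.829 0.402
v -1.367 -1.504 1.337
v 0.667 -2.255 -4.113
v 1.669 -2.744 -4.458
v 0.311 -3.756 -3.022
v 1.313 -4.245 -3.367
v 1.33 -3.298 -2.684
v 1.55 -2.371 -3.358
v 0.43 -4.129 -4.122
v 0.65 -3.202 -4.796
v 1.523 -3.902 -4.463
v 2.079 -3.389 -3.575
v -0.099 -3.111 -3.905
v 0.457 -2.598 -3.017
v 1.2 -2.368 -4.381
v 0.78 -4.132 -3.099
v 0.79 -3.575 -2.698
v 1.379 -3.863 -2.9
v 1.13 -2.149 -3.735
v 1.719 -2.436 -3.937
v 1.519 -2.762 -2.895
v 0.261 -4.064 -3.543
v 0.85 -4.351 -3.745
v 0.601 -2.637 -4.58
v 1.19 -2.925 -4.782
v 0.461 -3.738 -4.585
v 1.702 -3.336 -4.587
v 1.493 -4.218 -3.946
v 0.974 -4.15 -4.389
v 1.103 -3.605 -4.786
v 2.029 -3.035 -4.065
v 1.82 -3.916 -3.424
v 1.83 -3.36 -3.022
v 1.959 -2.815 -3.419
v 1.943 -3.715 -4.068
v 0.16 -2.584 -4.056
v -0.049 -3.465 -3.415
v 0.021 -3.685 -4.061
v 0.15 -3.14 -4.458
v 0.487 -2.282 -3.534
v 0.278 -3.164 -2.893
v 0.877 -2.895 -2.694
v 1.006 -2.35 -3.091
v 0.037 -2.785 -3.412
v 1.235 -0.521 -3.235
v 0.934 -1.491 -1.466
v 0.922 0.48 -2.739
v 0.62 -0.491 -0.971
v 2.52 -0.289 -2.889
v 2.218 -1.26 -1.121
v 2.206 0.711 -2.394
v 1.905 -0.259 -0.625
f 2 1 5
f 2 5 3
f 3 5 6
f 3 6 4
f 5 1 7
f 5 7 6
f 6 7 8
f 6 8 4
f 7 1 9
f 7 9 8
f 8 9 10
f 8 10 4
f 9 1 11
f 9 11 10
f 10 11 12
f 10 12 4
f 11 1 13
f 11 13 12
f 12 13 14
f 12 14 4
f 13 1 15
f 13 15 14
f 14 15 16
f 14 16 4
f 15 1 17
f 15 17 16
f 16 17 18
f 16 18 4
f 17 1 19
f 17 19 18
f 18 19 20
f 18 20 4
f 19 1 21
f 19 21 20
f 20 21 22
f 20 22 4
f 21 1 23
f 21 23 22
f 22 23 24
f 22 24 4
f 23 1 25
f 23 25 24
f 24 25 26
f 24 26 4
f 25 1 27
f 25 27 26
f 26 27 28
f 26 28 4
f 27 1 29
f 27 29 28
f 28 29 30
f 28 30 4
f 29 1 31
f 29 31 30
f 30 31 32
f 30 32 4
f 31 1 33
f 31 33 32
f 32 33 34
f 32 34 4
f 33 1 2
f 33 2 34
f 34 2 3
f 34 3 4
f 35 72 51
f 72 46 75
f 51 75 40
f 72 75 51
f 35 51 47
f 51 40 52
f 47 52 36
f 51 52 47
f 35 47 56
f 47 36 57
f 56 57 42
f 47 57 56
f 35 56 68
f 56 42 71
f 68 71 45
f 56 71 68
f 35 68 72
f 68 45 76
f 72 76 46
f 68 76 72
f 36 52 63
f 52 40 66
f 63 66 44
f 52 66 63
f 40 75 53
f 75 46 74
f 53 74 39
f 75 74 53
f 46 76 73
f 76 45 69
f 73 69 37
f 76 69 73
f 45 71 70
f 71 42 58
f 70 58 41
f 71 58 70
f 42 57 62
f 57 36 59
f 62 59 43
f 57 59 62
f 38 64 50
f 64 44 65
f 50 65 39
f 64 65 50
f 38 50 48
f 50 39 49
f 48 49 37
f 50 49 48
f 38 48 55
f 48 37 54
f 55 54 41
f 48 54 55
f 38 55 60
f 55 41 61
f 60 61 43
f 55 61 60
f 38 60 64
f 60 43 67
f 64 67 44
f 60 67 64
f 39 65 53
f 65 44 66
f 53 66 40
f 65 66 53
f 37 49 73
f 49 39 74
f 73 74 46
f 49 74 73
f 41 54 70
f 54 37 69
f 70 69 45
f 54 69 70
f 43 61 62
f 61 41 58
f 62 58 42
f 61 58 62
f 44 67 63
f 67 43 59
f 63 59 36
f 67 59 63
f 78 80 77
f 81 78 77
f 77 80 79
f 79 81 77
f 78 84 80
f 82 78 81
f 82 84 78
f 80 84 79
f 83 81 79
f 79 84 83
f 83 82 81
f 84 82 83



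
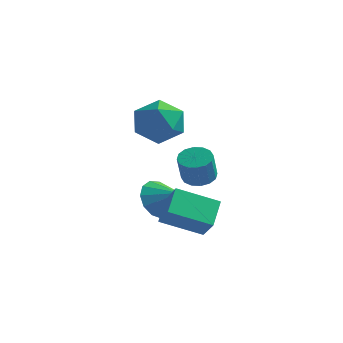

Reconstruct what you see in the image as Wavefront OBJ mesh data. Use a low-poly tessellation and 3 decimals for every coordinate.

v -1.127 4.048 -1.114
v -0.745 3.5 -1.432
v -0.592 2.883 -0.184
v -0.973 3.432 0.134
v -0.482 3.76 -1.335
v -0.328 3.144 -0.088
v -0.391 4.099 -1.179
v -0.238 3.482 0.068
v -0.498 4.423 -1.006
v -0.344 3.807 0.242
v -0.773 4.647 -0.862
v -0.619 4.031 0.386
v -1.143 4.711 -0.785
v -0.989 4.094 0.463
v -1.508 4.597 -0.796
v -1.355 3.98 0.452
v -1.772 4.336 -0.892
v -1.618 3.72 0.355
v -1.862 3.998 -1.048
v -1.709 3.381 0.199
v -1.756 3.673 -1.222
v -1.602 3.057 0.026
v -1.481 3.449 -1.366
v -1.327 2.833 -0.118
v -1.111 3.386 -1.443
v -0.957 2.769 -0.195
v -1.169 0.86 -1.349
v -0.678 0.994 -2.198
v -0.111 0.76 -0.751
v -0.754 1.501 -1.978
v -0.962 1.805 -1.559
v -1.236 1.808 -1.073
v -1.489 1.511 -0.674
v -1.64 1.006 -0.49
v -1.642 0.455 -0.579
v -1.494 0.033 -0.912
v -1.243 -0.127 -1.383
v -0.968 0.027 -1.844
v -0.758 0.445 -2.148
v -2.587 4.642 1.882
v -1.779 3.885 2.394
v -3.581 3.095 1.166
v -2.773 2.338 1.678
v -3.534 2.983 2.38
v -2.919 3.939 2.822
v -2.441 3.041 0.738
v -1.826 3.997 1.18
v -1.688 2.896 1.687
v -2.364 2.86 2.702
v -2.996 4.12 0.858
v -3.672 4.084 1.873
v 0.826 -1.825 -0.635
v 0.548 -0.744 0.16
v 0.176 -1.414 -1.421
v -0.102 -0.333 -0.627
v 2.262 -0.927 -1.353
v 1.984 0.154 -0.559
v 1.612 -0.516 -2.14
v 1.334 0.565 -1.345
f 2 1 5
f 2 5 3
f 3 5 6
f 3 6 4
f 5 1 7
f 5 7 6
f 6 7 8
f 6 8 4
f 7 1 9
f 7 9 8
f 8 9 10
f 8 10 4
f 9 1 11
f 9 11 10
f 10 11 12
f 10 12 4
f 11 1 13
f 11 13 12
f 12 13 14
f 12 14 4
f 13 1 15
f 13 15 14
f 14 15 16
f 14 16 4
f 15 1 17
f 15 17 16
f 16 17 18
f 16 18 4
f 17 1 19
f 17 19 18
f 18 19 20
f 18 20 4
f 19 1 21
f 19 21 20
f 20 21 22
f 20 22 4
f 21 1 23
f 21 23 22
f 22 23 24
f 22 24 4
f 23 1 25
f 23 25 24
f 24 25 26
f 24 26 4
f 25 1 2
f 25 2 26
f 26 2 3
f 26 3 4
f 28 27 30
f 28 30 29
f 30 27 31
f 30 31 29
f 31 27 32
f 31 32 29
f 32 27 33
f 32 33 29
f 33 27 34
f 33 34 29
f 34 27 35
f 34 35 29
f 35 27 36
f 35 36 29
f 36 27 37
f 36 37 29
f 37 27 38
f 37 38 29
f 38 27 39
f 38 39 29
f 39 27 28
f 39 28 29
f 40 51 45
f 40 45 41
f 40 41 47
f 40 47 50
f 40 50 51
f 41 45 49
f 45 51 44
f 51 50 42
f 50 47 46
f 47 41 48
f 43 49 44
f 43 44 42
f 43 42 46
f 43 46 48
f 43 48 49
f 44 49 45
f 42 44 51
f 46 42 50
f 48 46 47
f 49 48 41
f 53 55 52
f 56 53 52
f 52 55 54
f 54 56 52
f 53 59 55
f 57 53 56
f 57 59 53
f 55 59 54
f 58 56 54
f 54 59 58
f 58 57 56
f 59 57 58



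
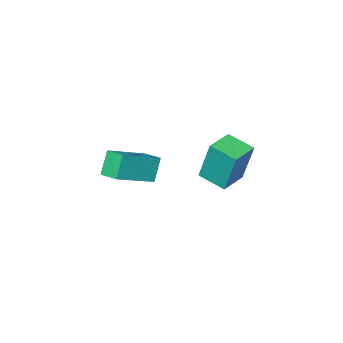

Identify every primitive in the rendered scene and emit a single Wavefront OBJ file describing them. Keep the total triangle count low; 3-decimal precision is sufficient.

v -0.005 2.581 0.763
v -0.125 3.1 2.618
v -0.359 3.699 0.427
v -0.48 4.218 2.282
v 1.16 2.942 0.738
v 1.039 3.461 2.593
v 0.805 4.06 0.402
v 0.685 4.579 2.257
v 0.67 -1.632 -1.978
v 0.151 -1.895 -0.906
v 0.576 -0.694 -1.794
v 0.057 -0.957 -0.722
v 2.523 -1.623 -1.078
v 2.004 -1.886 -0.006
v 2.429 -0.685 -0.894
v 1.91 -0.948 0.178
f 2 4 1
f 5 2 1
f 1 4 3
f 3 5 1
f 2 8 4
f 6 2 5
f 6 8 2
f 4 8 3
f 7 5 3
f 3 8 7
f 7 6 5
f 8 6 7
f 10 12 9
f 13 10 9
f 9 12 11
f 11 13 9
f 10 16 12
f 14 10 13
f 14 16 10
f 12 16 11
f 15 13 11
f 11 16 15
f 15 14 13
f 16 14 15



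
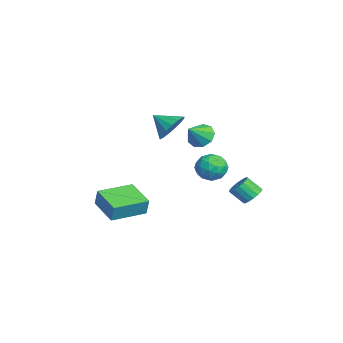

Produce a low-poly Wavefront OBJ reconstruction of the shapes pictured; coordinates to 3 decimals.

v -3.033 -4.864 -4.099
v -2.783 -4.73 -3.037
v -3.946 -2.896 -4.133
v -3.695 -2.761 -3.07
v -1.365 -4.099 -4.59
v -1.114 -3.964 -3.527
v -2.277 -2.13 -4.623
v -2.027 -1.996 -3.561
v 2.493 2.954 -1.146
v 2.924 2.517 -1.416
v 2.657 1.789 -0.664
v 2.227 2.226 -0.394
v 3.1 2.675 -1.2
v 2.834 1.948 -0.448
v 3.138 2.897 -0.972
v 2.871 2.17 -0.22
v 3.028 3.132 -0.784
v 2.761 2.405 -0.032
v 2.795 3.327 -0.678
v 2.529 2.599 0.074
v 2.494 3.435 -0.68
v 2.227 2.708 0.072
v 2.192 3.434 -0.789
v 1.925 2.706 -0.036
v 1.959 3.322 -0.979
v 1.693 2.595 -0.227
v 1.849 3.126 -1.208
v 1.582 2.399 -0.456
v 1.886 2.891 -1.422
v 1.619 2.163 -0.67
v 2.063 2.67 -1.573
v 1.796 1.942 -0.821
v 2.338 2.514 -1.627
v 2.071 1.786 -0.875
v 2.648 2.459 -1.57
v 2.382 1.731 -0.818
v -2.574 -0.694 1.656
v -1.663 -1.091 1.886
v -3.186 -1.666 2.404
v -1.742 -0.767 2.242
v -2.012 -0.426 2.464
v -2.411 -0.147 2.501
v -2.847 0.007 2.344
v -3.22 0.001 2.03
v -3.446 -0.165 1.63
v -3.472 -0.452 1.236
v -3.292 -0.795 0.938
v -2.948 -1.115 0.805
v -2.518 -1.338 0.867
v -2.101 -1.414 1.109
v -1.793 -1.325 1.477
v 2.518 0.244 3.354
v 2.852 -0.14 2.736
v 3.222 -0.484 4.186
v 3.151 0.299 2.868
v 3.154 0.712 3.226
v 2.859 0.906 3.645
v 2.405 0.79 3.927
v 2.004 0.418 3.942
v 1.843 -0.035 3.681
v 1.999 -0.358 3.267
v 2.397 -0.4 2.894
v 0.055 1.997 -0.163
v 0.511 1.423 -0.761
v -0.851 0.837 0.261
v -0.395 0.263 -0.337
v 0.045 0.588 0.435
v 0.605 1.304 0.173
v -0.945 0.956 -0.673
v -0.385 1.672 -0.935
v -0.107 0.779 -1.076
v 0.505 0.551 -0.391
v -0.845 1.709 -0.109
v -0.233 1.481 0.576
v 0.362 1.812 -0.499
v -0.702 0.448 -0.001
v -0.444 0.639 0.453
v -0.176 0.301 0.101
v 0.418 1.742 0.05
v 0.686 1.404 -0.301
v 0.412 0.914 0.402
v -1.026 0.856 -0.199
v -0.758 0.518 -0.55
v -0.164 1.959 -0.601
v 0.104 1.621 -0.953
v -0.752 1.346 -0.902
v 0.267 1.096 -1.036
v -0.265 0.414 -0.787
v -0.588 0.821 -0.985
v -0.259 1.243 -1.138
v 0.627 0.962 -0.633
v 0.094 0.28 -0.384
v 0.353 0.471 0.07
v 0.682 0.892 -0.084
v 0.264 0.584 -0.819
v -0.434 1.98 -0.116
v -0.967 1.298 0.133
v -1.022 1.368 -0.416
v -0.693 1.789 -0.57
v -0.075 1.846 0.287
v -0.607 1.164 0.536
v -0.081 1.017 0.638
v 0.248 1.439 0.485
v -0.604 1.676 0.319
f 2 4 1
f 5 2 1
f 1 4 3
f 3 5 1
f 2 8 4
f 6 2 5
f 6 8 2
f 4 8 3
f 7 5 3
f 3 8 7
f 7 6 5
f 8 6 7
f 10 9 13
f 10 13 11
f 11 13 14
f 11 14 12
f 13 9 15
f 13 15 14
f 14 15 16
f 14 16 12
f 15 9 17
f 15 17 16
f 16 17 18
f 16 18 12
f 17 9 19
f 17 19 18
f 18 19 20
f 18 20 12
f 19 9 21
f 19 21 20
f 20 21 22
f 20 22 12
f 21 9 23
f 21 23 22
f 22 23 24
f 22 24 12
f 23 9 25
f 23 25 24
f 24 25 26
f 24 26 12
f 25 9 27
f 25 27 26
f 26 27 28
f 26 28 12
f 27 9 29
f 27 29 28
f 28 29 30
f 28 30 12
f 29 9 31
f 29 31 30
f 30 31 32
f 30 32 12
f 31 9 33
f 31 33 32
f 32 33 34
f 32 34 12
f 33 9 35
f 33 35 34
f 34 35 36
f 34 36 12
f 35 9 10
f 35 10 36
f 36 10 11
f 36 11 12
f 38 37 40
f 38 40 39
f 40 37 41
f 40 41 39
f 41 37 42
f 41 42 39
f 42 37 43
f 42 43 39
f 43 37 44
f 43 44 39
f 44 37 45
f 44 45 39
f 45 37 46
f 45 46 39
f 46 37 47
f 46 47 39
f 47 37 48
f 47 48 39
f 48 37 49
f 48 49 39
f 49 37 50
f 49 50 39
f 50 37 51
f 50 51 39
f 51 37 38
f 51 38 39
f 53 52 55
f 53 55 54
f 55 52 56
f 55 56 54
f 56 52 57
f 56 57 54
f 57 52 58
f 57 58 54
f 58 52 59
f 58 59 54
f 59 52 60
f 59 60 54
f 60 52 61
f 60 61 54
f 61 52 62
f 61 62 54
f 62 52 53
f 62 53 54
f 63 100 79
f 100 74 103
f 79 103 68
f 100 103 79
f 63 79 75
f 79 68 80
f 75 80 64
f 79 80 75
f 63 75 84
f 75 64 85
f 84 85 70
f 75 85 84
f 63 84 96
f 84 70 99
f 96 99 73
f 84 99 96
f 63 96 100
f 96 73 104
f 100 104 74
f 96 104 100
f 64 80 91
f 80 68 94
f 91 94 72
f 80 94 91
f 68 103 81
f 103 74 102
f 81 102 67
f 103 102 81
f 74 104 101
f 104 73 97
f 101 97 65
f 104 97 101
f 73 99 98
f 99 70 86
f 98 86 69
f 99 86 98
f 70 85 90
f 85 64 87
f 90 87 71
f 85 87 90
f 66 92 78
f 92 72 93
f 78 93 67
f 92 93 78
f 66 78 76
f 78 67 77
f 76 77 65
f 78 77 76
f 66 76 83
f 76 65 82
f 83 82 69
f 76 82 83
f 66 83 88
f 83 69 89
f 88 89 71
f 83 89 88
f 66 88 92
f 88 71 95
f 92 95 72
f 88 95 92
f 67 93 81
f 93 72 94
f 81 94 68
f 93 94 81
f 65 77 101
f 77 67 102
f 101 102 74
f 77 102 101
f 69 82 98
f 82 65 97
f 98 97 73
f 82 97 98
f 71 89 90
f 89 69 86
f 90 86 70
f 89 86 90
f 72 95 91
f 95 71 87
f 91 87 64
f 95 87 91



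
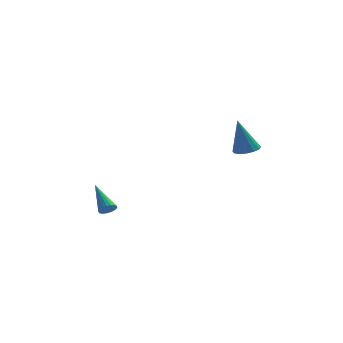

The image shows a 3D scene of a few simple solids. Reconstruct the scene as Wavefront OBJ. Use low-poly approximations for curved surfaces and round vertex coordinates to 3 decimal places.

v 3.902 3.465 2.32
v 4.564 3.139 2.457
v 3.418 3.335 4.36
v 4.629 3.519 2.497
v 4.5 3.885 2.489
v 4.211 4.139 2.436
v 3.838 4.211 2.353
v 3.484 4.084 2.26
v 3.241 3.791 2.184
v 3.175 3.41 2.144
v 3.305 3.044 2.152
v 3.594 2.791 2.204
v 3.966 2.718 2.288
v 4.321 2.845 2.381
v -3.112 2.019 -1.79
v -2.893 1.775 -1.387
v -4.008 3.261 -0.55
v -2.728 1.952 -1.446
v -2.652 2.145 -1.584
v -2.681 2.309 -1.769
v -2.809 2.406 -1.959
v -3.007 2.415 -2.11
v -3.228 2.333 -2.188
v -3.423 2.179 -2.175
v -3.547 1.989 -2.074
v -3.572 1.805 -1.907
v -3.491 1.671 -1.714
v -3.323 1.616 -1.538
v -3.107 1.654 -1.42
f 2 1 4
f 2 4 3
f 4 1 5
f 4 5 3
f 5 1 6
f 5 6 3
f 6 1 7
f 6 7 3
f 7 1 8
f 7 8 3
f 8 1 9
f 8 9 3
f 9 1 10
f 9 10 3
f 10 1 11
f 10 11 3
f 11 1 12
f 11 12 3
f 12 1 13
f 12 13 3
f 13 1 14
f 13 14 3
f 14 1 2
f 14 2 3
f 16 15 18
f 16 18 17
f 18 15 19
f 18 19 17
f 19 15 20
f 19 20 17
f 20 15 21
f 20 21 17
f 21 15 22
f 21 22 17
f 22 15 23
f 22 23 17
f 23 15 24
f 23 24 17
f 24 15 25
f 24 25 17
f 25 15 26
f 25 26 17
f 26 15 27
f 26 27 17
f 27 15 28
f 27 28 17
f 28 15 29
f 28 29 17
f 29 15 16
f 29 16 17



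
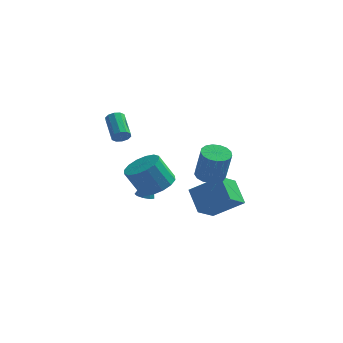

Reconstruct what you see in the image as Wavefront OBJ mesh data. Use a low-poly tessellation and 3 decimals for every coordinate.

v 2.308 2.783 -3.573
v 3.987 2.781 -2.415
v 2.947 3.95 -4.498
v 4.627 3.948 -3.34
v 2.973 1.652 -4.54
v 4.653 1.65 -3.382
v 3.613 2.819 -5.465
v 5.292 2.817 -4.307
v 0.167 1.674 -3.583
v 0.51 1.259 -3.539
v 0.553 2.166 -1.937
v 0.687 1.556 -3.669
v 0.621 1.908 -3.759
v 0.343 2.151 -3.766
v -0.018 2.171 -3.688
v -0.292 1.958 -3.56
v -0.351 1.613 -3.443
v -0.168 1.296 -3.391
v 0.172 1.157 -3.429
v 1.068 0.441 -1.973
v 1.985 0.374 -1.466
v 1.169 0.292 0
v 0.252 0.359 -0.507
v 1.879 0.906 -1.495
v 1.063 0.824 -0.029
v 1.556 1.314 -1.653
v 0.74 1.232 -0.187
v 1.102 1.487 -1.896
v 0.286 1.406 -0.43
v 0.639 1.381 -2.16
v -0.177 1.299 -0.694
v 0.291 1.022 -2.374
v -0.525 0.941 -0.908
v 0.151 0.508 -2.48
v -0.665 0.426 -1.014
v 0.257 -0.024 -2.451
v -0.559 -0.106 -0.985
v 0.58 -0.432 -2.293
v -0.236 -0.514 -0.827
v 1.034 -0.606 -2.05
v 0.218 -0.687 -0.584
v 1.497 -0.499 -1.786
v 0.681 -0.581 -0.32
v 1.845 -0.141 -1.572
v 1.029 -0.222 -0.106
v 3.752 0.464 -0.985
v 4.464 0.132 -1.181
v 4.82 -0.176 0.628
v 4.108 0.156 0.825
v 4.547 0.508 -1.134
v 4.903 0.2 0.676
v 4.448 0.874 -1.052
v 4.803 0.566 0.758
v 4.189 1.145 -0.955
v 4.545 0.837 0.855
v 3.83 1.261 -0.865
v 4.186 0.953 0.945
v 3.453 1.194 -0.802
v 3.809 0.886 1.008
v 3.145 0.96 -0.781
v 3.501 0.652 1.029
v 2.976 0.612 -0.807
v 3.332 0.304 1.003
v 2.985 0.23 -0.874
v 3.34 -0.078 0.936
v 3.169 -0.098 -0.966
v 3.525 -0.406 0.844
v 3.487 -0.297 -1.062
v 3.843 -0.605 0.747
v 3.866 -0.323 -1.141
v 4.222 -0.631 0.669
v 4.219 -0.168 -1.184
v 4.574 -0.476 0.626
v -0.584 -0.652 2.018
v -0.299 -0.356 1.699
v -0.851 0.909 2.384
v -1.136 0.612 2.702
v -0.585 -0.405 1.56
v -1.137 0.859 2.245
v -0.87 -0.549 1.596
v -1.422 0.716 2.28
v -1.046 -0.732 1.793
v -1.598 0.532 2.477
v -1.045 -0.885 2.076
v -1.597 0.379 2.76
v -0.869 -0.949 2.336
v -1.421 0.316 3.021
v -0.583 -0.899 2.475
v -1.135 0.365 3.16
v -0.298 -0.756 2.44
v -0.85 0.509 3.124
v -0.122 -0.572 2.243
v -0.674 0.692 2.927
v -0.123 -0.419 1.96
v -0.675 0.845 2.644
f 2 4 1
f 5 2 1
f 1 4 3
f 3 5 1
f 2 8 4
f 6 2 5
f 6 8 2
f 4 8 3
f 7 5 3
f 3 8 7
f 7 6 5
f 8 6 7
f 10 9 12
f 10 12 11
f 12 9 13
f 12 13 11
f 13 9 14
f 13 14 11
f 14 9 15
f 14 15 11
f 15 9 16
f 15 16 11
f 16 9 17
f 16 17 11
f 17 9 18
f 17 18 11
f 18 9 19
f 18 19 11
f 19 9 10
f 19 10 11
f 21 20 24
f 21 24 22
f 22 24 25
f 22 25 23
f 24 20 26
f 24 26 25
f 25 26 27
f 25 27 23
f 26 20 28
f 26 28 27
f 27 28 29
f 27 29 23
f 28 20 30
f 28 30 29
f 29 30 31
f 29 31 23
f 30 20 32
f 30 32 31
f 31 32 33
f 31 33 23
f 32 20 34
f 32 34 33
f 33 34 35
f 33 35 23
f 34 20 36
f 34 36 35
f 35 36 37
f 35 37 23
f 36 20 38
f 36 38 37
f 37 38 39
f 37 39 23
f 38 20 40
f 38 40 39
f 39 40 41
f 39 41 23
f 40 20 42
f 40 42 41
f 41 42 43
f 41 43 23
f 42 20 44
f 42 44 43
f 43 44 45
f 43 45 23
f 44 20 21
f 44 21 45
f 45 21 22
f 45 22 23
f 47 46 50
f 47 50 48
f 48 50 51
f 48 51 49
f 50 46 52
f 50 52 51
f 51 52 53
f 51 53 49
f 52 46 54
f 52 54 53
f 53 54 55
f 53 55 49
f 54 46 56
f 54 56 55
f 55 56 57
f 55 57 49
f 56 46 58
f 56 58 57
f 57 58 59
f 57 59 49
f 58 46 60
f 58 60 59
f 59 60 61
f 59 61 49
f 60 46 62
f 60 62 61
f 61 62 63
f 61 63 49
f 62 46 64
f 62 64 63
f 63 64 65
f 63 65 49
f 64 46 66
f 64 66 65
f 65 66 67
f 65 67 49
f 66 46 68
f 66 68 67
f 67 68 69
f 67 69 49
f 68 46 70
f 68 70 69
f 69 70 71
f 69 71 49
f 70 46 72
f 70 72 71
f 71 72 73
f 71 73 49
f 72 46 47
f 72 47 73
f 73 47 48
f 73 48 49
f 75 74 78
f 75 78 76
f 76 78 79
f 76 79 77
f 78 74 80
f 78 80 79
f 79 80 81
f 79 81 77
f 80 74 82
f 80 82 81
f 81 82 83
f 81 83 77
f 82 74 84
f 82 84 83
f 83 84 85
f 83 85 77
f 84 74 86
f 84 86 85
f 85 86 87
f 85 87 77
f 86 74 88
f 86 88 87
f 87 88 89
f 87 89 77
f 88 74 90
f 88 90 89
f 89 90 91
f 89 91 77
f 90 74 92
f 90 92 91
f 91 92 93
f 91 93 77
f 92 74 94
f 92 94 93
f 93 94 95
f 93 95 77
f 94 74 75
f 94 75 95
f 95 75 76
f 95 76 77



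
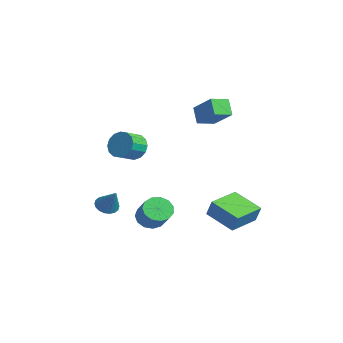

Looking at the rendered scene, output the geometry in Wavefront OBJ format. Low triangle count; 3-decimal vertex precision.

v 1.689 -2.785 3.537
v 2.146 -2.961 2.711
v 2.667 -3.99 3.218
v 2.211 -3.815 4.043
v 2.458 -2.675 2.971
v 2.979 -3.704 3.478
v 2.563 -2.418 3.384
v 3.084 -3.447 3.891
v 2.435 -2.26 3.837
v 2.956 -3.289 4.344
v 2.106 -2.243 4.21
v 2.628 -3.272 4.717
v 1.666 -2.371 4.402
v 2.188 -3.4 4.909
v 1.233 -2.61 4.362
v 1.754 -3.639 4.869
v 0.921 -2.896 4.102
v 1.442 -3.925 4.609
v 0.816 -3.153 3.689
v 1.337 -4.182 4.196
v 0.944 -3.311 3.236
v 1.465 -4.34 3.743
v 1.272 -3.328 2.863
v 1.794 -4.357 3.37
v 1.712 -3.2 2.671
v 2.234 -4.229 3.178
v 1.483 -1.76 -2.248
v 2.092 -1.835 -2.961
v 3.445 -1.834 -1.804
v 2.837 -1.76 -1.092
v 2.022 -1.316 -2.878
v 3.375 -1.316 -1.722
v 1.78 -0.939 -2.596
v 3.133 -0.938 -1.44
v 1.444 -0.822 -2.203
v 2.798 -0.822 -1.047
v 1.121 -1.003 -1.825
v 2.474 -1.003 -0.668
v 0.913 -1.425 -1.581
v 2.266 -1.424 -0.424
v 0.886 -1.953 -1.549
v 2.239 -1.952 -0.392
v 1.048 -2.42 -1.739
v 2.402 -2.419 -0.582
v 1.349 -2.677 -2.09
v 2.702 -2.677 -0.934
v 1.692 -2.644 -2.492
v 3.046 -2.643 -1.336
v 1.969 -2.33 -2.817
v 3.323 -2.329 -1.66
v 3.087 1.087 -1.802
v 3.547 1.232 -0.682
v 2.101 2.933 -1.636
v 2.561 3.078 -0.515
v 4.739 2.042 -2.605
v 5.199 2.187 -1.484
v 3.753 3.888 -2.438
v 4.213 4.033 -1.318
v -2.373 -3.184 -2.604
v -1.762 -3.194 -3.089
v -1.267 -2.956 -1.216
v -1.846 -2.857 -3.078
v -2.035 -2.586 -2.972
v -2.29 -2.432 -2.794
v -2.562 -2.428 -2.578
v -2.796 -2.573 -2.368
v -2.947 -2.84 -2.204
v -2.984 -3.175 -2.119
v -2.9 -3.511 -2.131
v -2.711 -3.783 -2.236
v -2.456 -3.936 -2.414
v -2.184 -3.941 -2.63
v -1.95 -3.795 -2.841
v -1.799 -3.529 -3.005
v -3.623 3.024 2.989
v -4.416 3.09 4.017
v -3.848 4.258 2.736
v -4.641 4.324 3.764
v -2.039 3.556 4.176
v -2.832 3.622 5.204
v -2.264 4.79 3.923
v -3.057 4.856 4.951
f 2 1 5
f 2 5 3
f 3 5 6
f 3 6 4
f 5 1 7
f 5 7 6
f 6 7 8
f 6 8 4
f 7 1 9
f 7 9 8
f 8 9 10
f 8 10 4
f 9 1 11
f 9 11 10
f 10 11 12
f 10 12 4
f 11 1 13
f 11 13 12
f 12 13 14
f 12 14 4
f 13 1 15
f 13 15 14
f 14 15 16
f 14 16 4
f 15 1 17
f 15 17 16
f 16 17 18
f 16 18 4
f 17 1 19
f 17 19 18
f 18 19 20
f 18 20 4
f 19 1 21
f 19 21 20
f 20 21 22
f 20 22 4
f 21 1 23
f 21 23 22
f 22 23 24
f 22 24 4
f 23 1 25
f 23 25 24
f 24 25 26
f 24 26 4
f 25 1 2
f 25 2 26
f 26 2 3
f 26 3 4
f 28 27 31
f 28 31 29
f 29 31 32
f 29 32 30
f 31 27 33
f 31 33 32
f 32 33 34
f 32 34 30
f 33 27 35
f 33 35 34
f 34 35 36
f 34 36 30
f 35 27 37
f 35 37 36
f 36 37 38
f 36 38 30
f 37 27 39
f 37 39 38
f 38 39 40
f 38 40 30
f 39 27 41
f 39 41 40
f 40 41 42
f 40 42 30
f 41 27 43
f 41 43 42
f 42 43 44
f 42 44 30
f 43 27 45
f 43 45 44
f 44 45 46
f 44 46 30
f 45 27 47
f 45 47 46
f 46 47 48
f 46 48 30
f 47 27 49
f 47 49 48
f 48 49 50
f 48 50 30
f 49 27 28
f 49 28 50
f 50 28 29
f 50 29 30
f 52 54 51
f 55 52 51
f 51 54 53
f 53 55 51
f 52 58 54
f 56 52 55
f 56 58 52
f 54 58 53
f 57 55 53
f 53 58 57
f 57 56 55
f 58 56 57
f 60 59 62
f 60 62 61
f 62 59 63
f 62 63 61
f 63 59 64
f 63 64 61
f 64 59 65
f 64 65 61
f 65 59 66
f 65 66 61
f 66 59 67
f 66 67 61
f 67 59 68
f 67 68 61
f 68 59 69
f 68 69 61
f 69 59 70
f 69 70 61
f 70 59 71
f 70 71 61
f 71 59 72
f 71 72 61
f 72 59 73
f 72 73 61
f 73 59 74
f 73 74 61
f 74 59 60
f 74 60 61
f 76 78 75
f 79 76 75
f 75 78 77
f 77 79 75
f 76 82 78
f 80 76 79
f 80 82 76
f 78 82 77
f 81 79 77
f 77 82 81
f 81 80 79
f 82 80 81



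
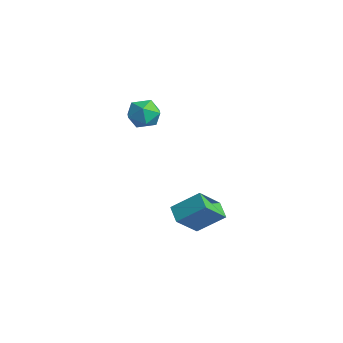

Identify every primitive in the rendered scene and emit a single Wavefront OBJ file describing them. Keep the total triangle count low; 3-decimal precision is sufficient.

v -2.425 -2.922 2.035
v -2.024 -2.329 2.686
v -1.776 -4.151 2.754
v -1.375 -3.558 3.405
v -2.333 -3.689 3.396
v -2.735 -2.93 2.952
v -1.065 -3.55 2.488
v -1.467 -2.791 2.044
v -1.184 -2.717 2.966
v -1.967 -2.803 3.527
v -1.833 -3.677 1.913
v -2.616 -3.763 2.474
v 1.144 -3.082 -3.326
v 0.196 -2.901 -2.886
v 0.799 -1.757 -4.614
v -0.149 -1.576 -4.174
v 1.869 -1.864 -2.266
v 0.921 -1.683 -1.826
v 1.524 -0.539 -3.554
v 0.576 -0.358 -3.114
f 1 12 6
f 1 6 2
f 1 2 8
f 1 8 11
f 1 11 12
f 2 6 10
f 6 12 5
f 12 11 3
f 11 8 7
f 8 2 9
f 4 10 5
f 4 5 3
f 4 3 7
f 4 7 9
f 4 9 10
f 5 10 6
f 3 5 12
f 7 3 11
f 9 7 8
f 10 9 2
f 14 16 13
f 17 14 13
f 13 16 15
f 15 17 13
f 14 20 16
f 18 14 17
f 18 20 14
f 16 20 15
f 19 17 15
f 15 20 19
f 19 18 17
f 20 18 19



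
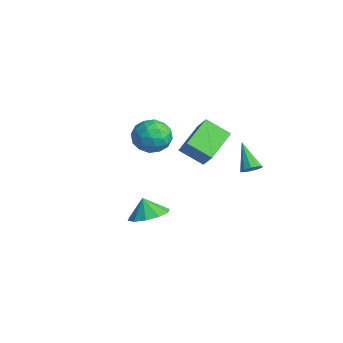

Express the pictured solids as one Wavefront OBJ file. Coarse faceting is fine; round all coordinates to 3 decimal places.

v 1.398 3.235 0.039
v 1.691 3.687 0.304
v 0.122 3.345 1.261
v 1.461 3.832 0.052
v 1.207 3.749 -0.206
v 1.026 3.47 -0.37
v 0.987 3.101 -0.378
v 1.105 2.784 -0.226
v 1.334 2.639 0.026
v 1.588 2.721 0.283
v 1.769 3 0.447
v 1.808 3.369 0.455
v -3.656 2.743 0.443
v -2.849 2.825 1.42
v -2.744 3.726 -0.392
v -1.937 3.808 0.585
v -2.583 1.112 -0.305
v -1.776 1.194 0.672
v -1.671 2.095 -1.14
v -0.864 2.177 -0.163
v 3.135 -3.276 -0.222
v 4.088 -3.184 0.232
v 2.685 -3.384 0.742
v 3.83 -2.584 0.179
v 3.307 -2.248 -0.027
v 2.717 -2.305 -0.307
v 2.288 -2.732 -0.556
v 2.181 -3.367 -0.677
v 2.439 -3.967 -0.624
v 2.963 -4.303 -0.418
v 3.552 -4.246 -0.138
v 3.982 -3.819 0.111
v -3.711 0.764 0.257
v -2.609 0.528 0.119
v -3.891 -0.708 1.341
v -2.789 -0.944 1.203
v -3.103 -0.029 1.798
v -2.992 0.88 1.128
v -3.508 -1.06 0.332
v -3.397 -0.151 -0.338
v -2.483 -0.6 0.165
v -2.233 0.038 1.071
v -4.267 -0.218 0.389
v -4.017 0.42 1.295
v -3.145 0.775 0.092
v -3.355 -0.955 1.368
v -3.54 -0.418 1.717
v -2.892 -0.556 1.636
v -3.37 0.982 0.686
v -2.722 0.844 0.604
v -3.012 0.516 1.592
v -3.778 -1.024 0.856
v -3.13 -1.162 0.774
v -3.608 0.376 -0.176
v -2.96 0.238 -0.257
v -3.488 -0.696 -0.132
v -2.423 -0.026 0.039
v -2.528 -0.892 0.676
v -2.951 -0.96 0.164
v -2.886 -0.425 -0.23
v -2.276 0.348 0.571
v -2.381 -0.517 1.209
v -2.566 0.021 1.558
v -2.501 0.555 1.164
v -2.202 -0.315 0.599
v -4.119 0.337 0.251
v -4.224 -0.528 0.889
v -3.999 -0.735 0.296
v -3.934 -0.201 -0.098
v -3.972 0.712 0.784
v -4.077 -0.154 1.421
v -3.614 0.245 1.69
v -3.549 0.78 1.296
v -4.298 0.135 0.861
f 2 1 4
f 2 4 3
f 4 1 5
f 4 5 3
f 5 1 6
f 5 6 3
f 6 1 7
f 6 7 3
f 7 1 8
f 7 8 3
f 8 1 9
f 8 9 3
f 9 1 10
f 9 10 3
f 10 1 11
f 10 11 3
f 11 1 12
f 11 12 3
f 12 1 2
f 12 2 3
f 14 16 13
f 17 14 13
f 13 16 15
f 15 17 13
f 14 20 16
f 18 14 17
f 18 20 14
f 16 20 15
f 19 17 15
f 15 20 19
f 19 18 17
f 20 18 19
f 22 21 24
f 22 24 23
f 24 21 25
f 24 25 23
f 25 21 26
f 25 26 23
f 26 21 27
f 26 27 23
f 27 21 28
f 27 28 23
f 28 21 29
f 28 29 23
f 29 21 30
f 29 30 23
f 30 21 31
f 30 31 23
f 31 21 32
f 31 32 23
f 32 21 22
f 32 22 23
f 33 70 49
f 70 44 73
f 49 73 38
f 70 73 49
f 33 49 45
f 49 38 50
f 45 50 34
f 49 50 45
f 33 45 54
f 45 34 55
f 54 55 40
f 45 55 54
f 33 54 66
f 54 40 69
f 66 69 43
f 54 69 66
f 33 66 70
f 66 43 74
f 70 74 44
f 66 74 70
f 34 50 61
f 50 38 64
f 61 64 42
f 50 64 61
f 38 73 51
f 73 44 72
f 51 72 37
f 73 72 51
f 44 74 71
f 74 43 67
f 71 67 35
f 74 67 71
f 43 69 68
f 69 40 56
f 68 56 39
f 69 56 68
f 40 55 60
f 55 34 57
f 60 57 41
f 55 57 60
f 36 62 48
f 62 42 63
f 48 63 37
f 62 63 48
f 36 48 46
f 48 37 47
f 46 47 35
f 48 47 46
f 36 46 53
f 46 35 52
f 53 52 39
f 46 52 53
f 36 53 58
f 53 39 59
f 58 59 41
f 53 59 58
f 36 58 62
f 58 41 65
f 62 65 42
f 58 65 62
f 37 63 51
f 63 42 64
f 51 64 38
f 63 64 51
f 35 47 71
f 47 37 72
f 71 72 44
f 47 72 71
f 39 52 68
f 52 35 67
f 68 67 43
f 52 67 68
f 41 59 60
f 59 39 56
f 60 56 40
f 59 56 60
f 42 65 61
f 65 41 57
f 61 57 34
f 65 57 61

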